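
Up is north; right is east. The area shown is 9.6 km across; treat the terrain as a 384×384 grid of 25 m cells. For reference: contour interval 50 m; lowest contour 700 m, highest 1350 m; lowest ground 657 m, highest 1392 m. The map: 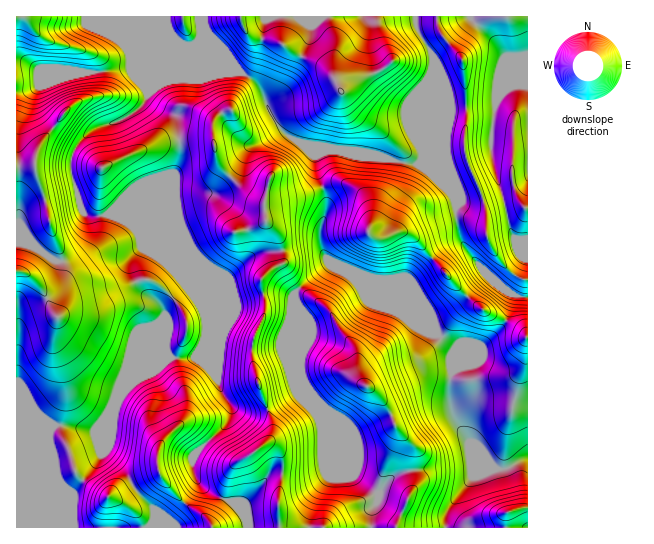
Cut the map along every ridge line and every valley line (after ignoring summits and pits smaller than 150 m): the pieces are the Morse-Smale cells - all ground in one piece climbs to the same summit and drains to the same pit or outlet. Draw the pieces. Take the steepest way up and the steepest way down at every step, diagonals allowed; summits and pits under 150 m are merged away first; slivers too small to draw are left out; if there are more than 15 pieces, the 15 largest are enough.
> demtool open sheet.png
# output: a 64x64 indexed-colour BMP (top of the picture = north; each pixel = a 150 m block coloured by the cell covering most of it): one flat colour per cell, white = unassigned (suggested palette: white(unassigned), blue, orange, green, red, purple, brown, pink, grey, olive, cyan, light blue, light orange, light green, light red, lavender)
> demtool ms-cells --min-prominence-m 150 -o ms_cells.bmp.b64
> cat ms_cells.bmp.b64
<image width="64" height="64" href="data:image/bmp;base64,Qk12CAAAAAAAAHYAAAAoAAAAQAAAAEAAAAABAAQAAAAAAAAIAAATCwAAEwsAABAAAAAAAAAA////ALR3HwAOf/8ALKAsACgn1gC9Z5QAS1aMAMJ34wB/f38AIr28AM++FwDox64AeLv/AIrfmACWmP8A1bDFABEREREREREREREREREREzMzMzMzMzPu7nd3d93d3dAAERERERERERERERERERETMzMzMzMzM+7ud3d33d3d0AARERERERERERERERERETMzMzMzMzMzPu53d3fd3d3d0BEREREREREREREREREzMzMzMzMzMzM+7ud3d33d3d3dERERERERERERERERMzMzMzMzMzMzMzru53d3d93d3d0RERERERERERERERMzMzMzMzMzMzMzqu7ud3d33d3d3RERERERERERERERMzMzMzMzMzMzM6qqru53d3d93d3dEREREREREREREREzMzMzMzMzMzMzqqqqpmZmd3dtd90RERERERERERERETMzMzMzMzMzMzqqqqqmZmZmZmd3fREREREREREREREREzMzMzMzMzMzOqqqqqpmZmZmd3d3ERERERERERERERERMzMzMzMzMzM6qqqqpmZmZmd3d3cRERERERERERERERETMzMzMzMzM6qqqqpmZmZmd3d3dxEREREiEREREREREREzMzMzMzMzqqqqqmZmZmZ3d3d3IiIiIiIhERERERERERMzMzMzMzqqqqqmZmZmZ3d3d3ciIiIiIiIREREREREREzMzMzMzOqqqqqZmZmZnd3d3dyIiIiIiIiERERERERETMzMzMzOqqqqqZmZmZnd3d3d3IiIiIiIiIRERERERETMzMzMzOqqqqqZmZmZmd3d3d3ciIiIiIiIiERERERERMzMzMzOqqqqqZmZmZmZ3d3d3dyIiIiIiIiIhERERERMzMzMzM6qqqqZmZmZmZnd3d3d3IiIiIiIiIiIhEREREzMzMzM6qqqqpmZmZmZmZ3d3d3ciIiIiIiIiIiIREREzMzMzMzqqqqqmZmZmZmaId3d3dyIiIiIiIiIiIiERETMzMzMzOqqqqqZmZmZmZmiHd3d3IiIiIiIiIiIiIRERMzMzMzM6qqqqZmZmZmZmaIh3d3ciIiIiIiIiIiIhEREzMzMzMzqqqqpmZmZmZmaIiId3dyIiIiIiIiIiIiERETMzMzMzOqqqpmZmZmZmiIiIiHd1IiIiIiIiIiIiIRERMzMzMzM6qqpmZmZmZmiIiIiIh1UiIiIiIiIiIiIhEREzMzMzMzqqqmZmZmZmiIiIiIiVVSIiIiIiIiIiIhEREzMzMzMzOqqmZmZmZmiIiIiImZlVIiIiIiIiIiIhERETMzEzMzM6pmZmZmZmiIiIiImZmVUiIiIiIiIiIhERETMxERERERpmZmZmZmiIiIiImZmZVSIiIiIiIiIhERETERERERERHGZmZmZoiIiIiImZmVVVIiIiIiIiIiERERERERERERHMxmZmaIiIiIiImZmVVVUiIiIiIiIiIREREREREREREczMxmiIiIiIiImZmVVVVSIiIiIiIiIhEREREREREREczMzIiIiIiIiImZmVVVVVIiIiIiIiIiERERERERERERzMzIiIiIiIiImZmZVVVVUiIiIiIiIiIhERERERERERHMzMiIiIiIiIiZmZVVVVVSIiIiIiIiIhEREREREREREczMyIiIiJiIiZmZlVVVVVIiIiIiIiIiEREREREREREczMzIiIiJmZmZmZlVVVVVUiIiIiIiIiEREREREREREczMzMiIiImZmZmZmVVVVVVSIiIiIRERERERERERERERzMzMzIiIiZmZmZmZVVVVVVIiIiIhERERERERERERERHMzMzMiIiJmZmZmZlVVVVVUiIiIiERERERERERERERERERzMyIiJmZmZmZmVVVVVVSIiIiERERERERERERERERERERGIiJmZmZmZmUVVVVVVIiIiIREREREREREREREREREREZmZmZmZmZmURVVVVVUiIiIhERERERERERERERERERERmZmZmZmZmURVVVVVVSIiIiERERERERERERERERERERGZmZmZmZRERFVVVVVVIiIiIREREREREREREREREREREZmZlEREREREVVVVVVUiIiIiEREREREREREREREREREURERERERERERVVVVVVSIiIiIRERERERERERERERERFERERERERERERFVVVVVVIiIiIiERERERERERERERERREREREREREREREVVVVVVUiIiIiIiIRERERERERERERFERERERERERERERVVVVVVSIiIiIiIiIRERERERERERFERERERERERERERFVVVVVVIiIiIiIiIiEREREREREREUREREREREREREREVVVVVVUiIiIiIiIiIhEREREREREURERERERERERERERVVVVVVSIiIiIiIiIiIRERERERERRERERERERERERERFVVVVVVAAIiIiIiIiIiERERERERRERERERERERERERFVVVVVVUAAAAiIiIiIiIru7sRERREREREREREREREREVVVVVVVQALu7u7u7K7u7u7u7u0RERERERERERERERERVVVVVVVu7u7u7u7u7u7u7u7v/RERERERERERERERERVVVVVVVW7u7u7u7u7u7u7u7//RERERERERERERERERFVVVVVVVbu7u7u7u7u7u7u///RERERERERERERERERFVVVVVVVVu7u7u7u7u7u7u///REREREREREREREREREVVVVVVVVW7u7u7u7u7u7u///9EREREREREREREREREVVVVVVVVVbu7u7u7u7u7u7//9ERERERERERERERERERVVVVVVVVV"/>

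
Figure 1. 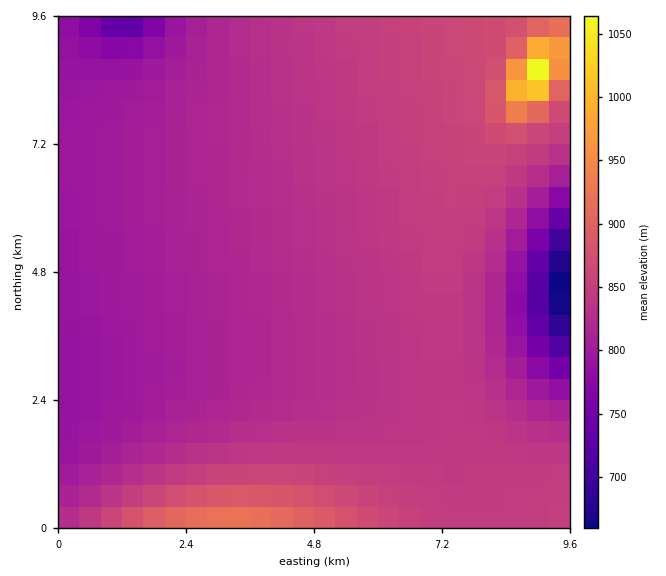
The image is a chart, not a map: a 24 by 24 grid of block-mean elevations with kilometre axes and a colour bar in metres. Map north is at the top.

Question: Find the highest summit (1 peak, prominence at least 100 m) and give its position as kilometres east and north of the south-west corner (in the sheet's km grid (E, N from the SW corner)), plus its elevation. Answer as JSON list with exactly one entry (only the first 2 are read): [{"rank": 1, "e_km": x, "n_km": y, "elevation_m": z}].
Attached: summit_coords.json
[{"rank": 1, "e_km": 8.96, "n_km": 8.54, "elevation_m": 1083}]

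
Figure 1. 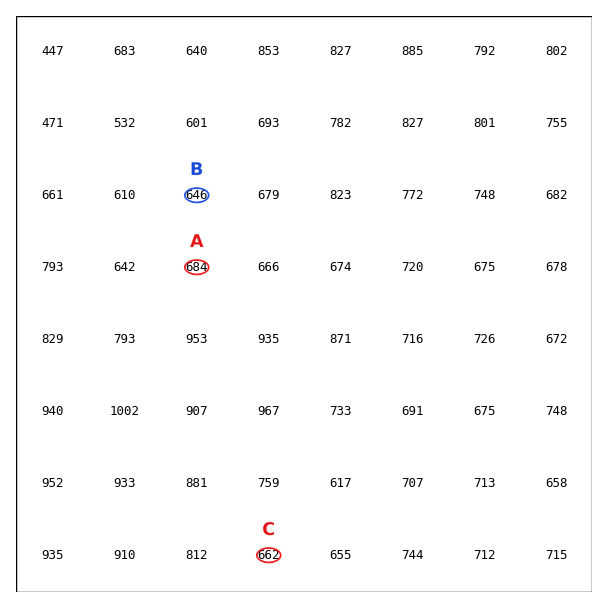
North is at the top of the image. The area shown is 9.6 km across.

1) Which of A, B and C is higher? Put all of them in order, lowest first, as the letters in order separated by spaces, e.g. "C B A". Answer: B C A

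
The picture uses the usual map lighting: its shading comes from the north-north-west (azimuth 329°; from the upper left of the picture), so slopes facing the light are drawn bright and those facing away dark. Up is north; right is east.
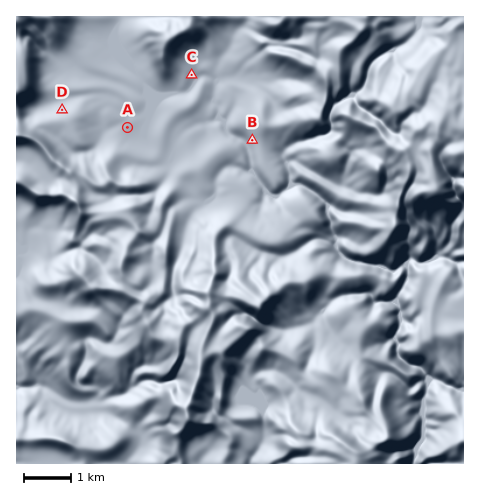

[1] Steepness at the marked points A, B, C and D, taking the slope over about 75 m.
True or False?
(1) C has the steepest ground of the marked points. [False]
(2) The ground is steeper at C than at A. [True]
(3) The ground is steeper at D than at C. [True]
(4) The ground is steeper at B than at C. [True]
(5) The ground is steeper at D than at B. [False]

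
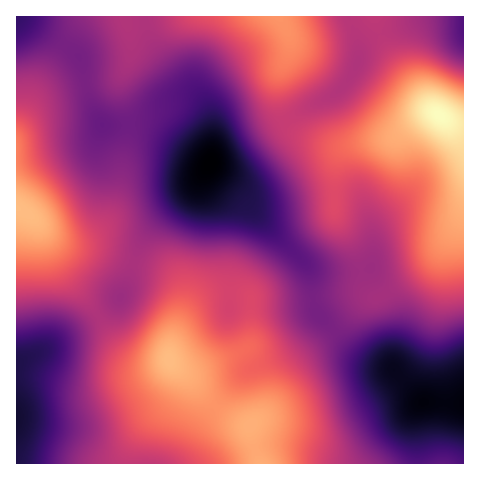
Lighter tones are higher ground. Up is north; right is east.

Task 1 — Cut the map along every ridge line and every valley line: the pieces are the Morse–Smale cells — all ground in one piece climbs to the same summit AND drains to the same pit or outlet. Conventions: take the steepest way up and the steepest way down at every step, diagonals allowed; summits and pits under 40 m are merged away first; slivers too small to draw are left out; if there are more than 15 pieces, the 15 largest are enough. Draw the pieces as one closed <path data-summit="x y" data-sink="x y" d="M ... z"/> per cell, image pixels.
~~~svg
<path data-summit="440 116" data-sink="210 164" d="M143 16l-126 1 30 17 24 16 8 7 11 44 13 25 49 0 58 37 1 4 28 26 23 28 44 44 5 13 1 20 4 14 18 19 27-28 25-9 37-25 12-12 29-44-1-90-12-1-13-8-8 0-40 24-41 8-16 0-35-14-12-12-41 24-29 13-5 5 1-35-3-15-5-9-28-26-15-20-12-18z"/><path data-summit="169 360" data-sink="210 164" d="M210 165l-15 21-45 42-13 22-7 26-8 18-13 15-10 6 15 26 12 12 19 7 24 0 8 15-1 13-7 14-23 23-8 10-6 18-1 11 128 0-8-29 0-10 18-18 9-23 11-17 44-35-17-20-4-14-1-20-5-13-44-44-23-28z"/><path data-summit="17 208" data-sink="210 164" d="M17 16l-1 192 15 8 8 8 24 45 35 47 11-7 13-15 8-18 7-26 13-22 45-42 16-22-59-38-49 0-13-25-11-44-8-7-24-16z"/><path data-summit="169 360" data-sink="17 418" d="M98 316l-38 22-18 13-26 13 1 100 113 0 2-11 6-18 34-39 5-13 0-8-7-14-25-1-19-7-12-12z"/><path data-summit="169 360" data-sink="463 404" d="M334 331l-45 36-11 17-9 23-18 18 0 10 8 27 1 2 157 0-2-48 7-14-30-34-31-11z"/><path data-summit="440 116" data-sink="463 404" d="M463 213l-25 39-15 17-37 25-25 9-27 27 6 9 21 18 31 11 30 34-7 14 3 48 46-1z"/><path data-summit="440 116" data-sink="463 25" d="M463 16l-113 0 9 34-1 12-5 11-18 21-45 24-3 2 1 3 10 9 35 14 16 0 41-8 40-24 8 0 13 8 12 1z"/><path data-summit="278 17" data-sink="210 164" d="M279 16l-136 1 6 22 12 18 15 20 28 26 5 9 3 15-1 35 5-5 29-13 42-25-7-17-2-26 9-19 3-16-3-12z"/><path data-summit="17 208" data-sink="17 418" d="M19 208l-3 1 1 155 25-13 18-13 38-22-35-47-24-45-8-8z"/><path data-summit="278 17" data-sink="463 25" d="M349 16l-69 1 10 24-3 16-9 19 2 26 4 15 3 3 14-10 34-16 18-21 5-11 1-12z"/>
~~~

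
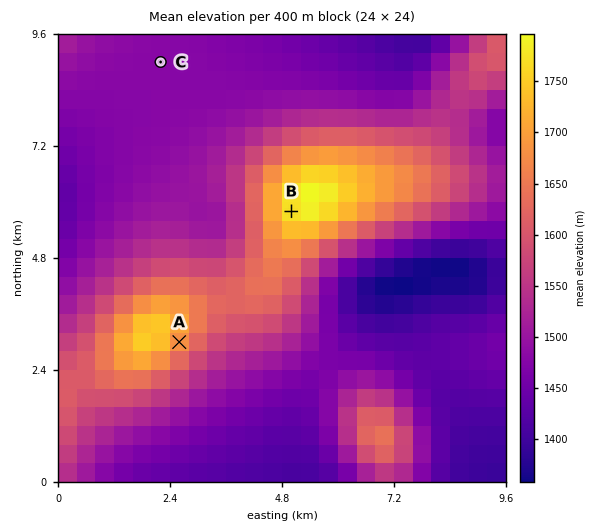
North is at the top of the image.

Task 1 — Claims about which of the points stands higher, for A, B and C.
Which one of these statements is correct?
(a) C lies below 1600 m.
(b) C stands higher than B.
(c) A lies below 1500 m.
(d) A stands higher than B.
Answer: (a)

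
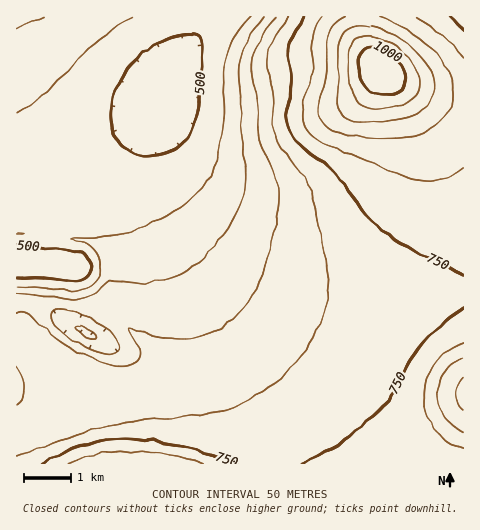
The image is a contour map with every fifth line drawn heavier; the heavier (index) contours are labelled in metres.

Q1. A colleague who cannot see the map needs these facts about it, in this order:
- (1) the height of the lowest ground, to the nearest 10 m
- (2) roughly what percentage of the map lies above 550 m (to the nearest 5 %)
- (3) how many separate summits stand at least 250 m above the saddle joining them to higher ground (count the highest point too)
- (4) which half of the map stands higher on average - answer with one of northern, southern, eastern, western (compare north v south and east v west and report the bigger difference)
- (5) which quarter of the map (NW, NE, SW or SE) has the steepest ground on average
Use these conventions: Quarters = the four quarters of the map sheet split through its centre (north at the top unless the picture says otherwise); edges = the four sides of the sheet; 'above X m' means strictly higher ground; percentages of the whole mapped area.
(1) The lowest point is down at roughly 470 m.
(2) About 80 % of the map lies above 550 m.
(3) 1 summit rises at least 250 m above its surroundings.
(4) The eastern half stands higher on average than the western half.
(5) The steepest ground, on average, is in the north-east quarter.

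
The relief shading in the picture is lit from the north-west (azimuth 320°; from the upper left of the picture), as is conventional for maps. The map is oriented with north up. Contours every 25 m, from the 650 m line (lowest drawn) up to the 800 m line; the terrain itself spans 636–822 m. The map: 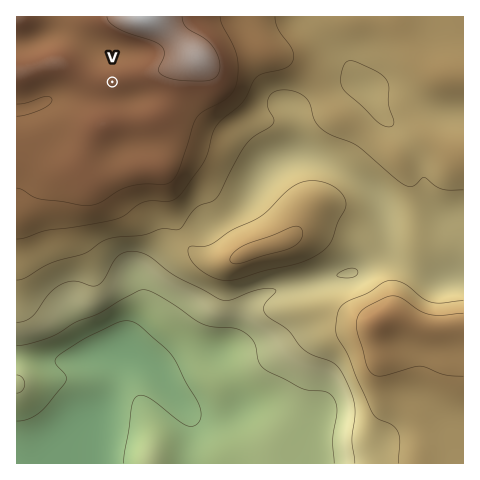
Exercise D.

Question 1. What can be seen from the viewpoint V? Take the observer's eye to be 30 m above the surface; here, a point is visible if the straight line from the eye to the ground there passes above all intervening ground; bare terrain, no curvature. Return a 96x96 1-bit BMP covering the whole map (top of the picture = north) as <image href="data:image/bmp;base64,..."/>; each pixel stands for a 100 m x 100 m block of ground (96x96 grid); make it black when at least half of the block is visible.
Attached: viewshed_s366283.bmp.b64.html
<image width="96" height="96" href="data:image/bmp;base64,Qk2+BAAAAAAAAD4AAAAoAAAAYAAAAGAAAAABAAEAAAAAAIAEAAATCwAAEwsAAAIAAAAAAAAA////AAAAAAAAAAAeAAAAAB////4AAAAMAAAAAA////gAAAAAAAAAAA////AAAAAAAAAAAA///+AAAAAAAAAAAA///8AAAAAAAAAAAA///wAAAAAAAAAAAAf//gAAAAAAAAAAAAP8PAAAAAAAAAAAAAH8AAAAAAAAAAAAAAH8AAAAAAAAAAAAAAD8AAAAAAAAAAAAAAD8AAAAAAAAAAAAAAD8AAAAAAAAAAAAAAD8AAAAAAAAAAAAAAD8AAAAAAAAAAAAAAD4AAAAAAAAAAAAAAD4AAAAAAAAAAAAAAH4AAAAAAAAAAAAAAH4AAAAAAAAAAAAAAH4AAAAAAAAAAAAAAP4AAAAAAAAAAAAAAP8AAAAAAAAAAAAAAP+AAAAAAAAAAAAAAf+AAAAAAAAAAAAAA/8AAAAAAAAAAAAAA/4AAAAAAAAAAAAAB/4AAAAAAAAAAAAAB/4AAAAAAAAAAAAAB/4AOAAAAAAAAAAAA/4A/8AAAAAAAAAAA/+B/8AAAAAAAAAAAf/3/8AAAAAAAAAAAf///8AAAAAAAAAAAP///8AAAAAAAAAAAH///8AAAAAAAAAAAB///8AAAAAAAAAAAAf//8AAAAAAAAAAAAP/P8AAAAAAAAAAAAH/D8AAAAAAAAAAAAD/A8AAAAAAAAAAAAB/AcAAAAAAAAAAAAA/gMAAAAAAAAAAAAAPgcAAAAAAAcAAAAAPx8AAAAAAAfAAAAAP/8AAAAAAAPwAAAAP/8AAAAAAAP/AAAAP/8AAAAAAAH/4AAAP/8AAAAAAAD/8AAAP/8AAAAAAAB//AAAf/8AAAAAAAA//AAAf/8AAAAAAAAP/gAAf/8AAAAAAAAH/wAA///gAAAAAAAD/wAB///wAAAAAAAB/4AB///4AAAAAAAA/4AD///8AAAAAAAAf+AH///+AAAAAAAAP/Af//3/AAAAAAAAP/////3/A+AAAAAAH///////z/gAAAAAB///+f////4AAAAAA///8P/////AAAAAAH//8P//////gAAAAB//4P//////wAAAAB//4f//////wAAAAB//4///////4AAAAB//5///////4AAAAB//////////4AAAAB//////////4AAAAB//////////4AAAAB//////////wAAAAB//////////gAAAAA//////////gAAAAAPg////////wAAAAAAAP///////wAAAAAAAH///////4gAAAAAAAP///////4AAAAAAAD///////8AAAAAAAB///////8AAAAAAAB///////+AAAAAAAB///////8AAAAAAAB///////8AAAAAAAA///////4AAAAAAAAH//////4AAAAAAAAD//////wAAAAAAAADD/////wAAAAAAAAAA/////gAAAAAAAAAAf////gAAAAAAAAAAf////AAAAAAAAACAf///+AAAAAAAAAD/////4AAAAAAAAAD/////wAAAAAAAAAD/////gAAAAAAAAAD////+AAAAAAAAAAD////8AAAAAAAAAAA="/>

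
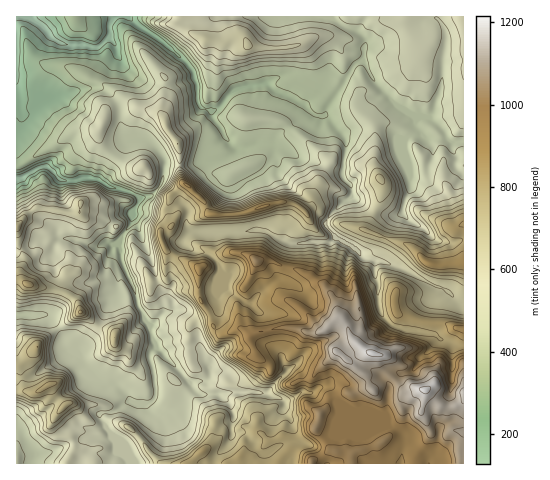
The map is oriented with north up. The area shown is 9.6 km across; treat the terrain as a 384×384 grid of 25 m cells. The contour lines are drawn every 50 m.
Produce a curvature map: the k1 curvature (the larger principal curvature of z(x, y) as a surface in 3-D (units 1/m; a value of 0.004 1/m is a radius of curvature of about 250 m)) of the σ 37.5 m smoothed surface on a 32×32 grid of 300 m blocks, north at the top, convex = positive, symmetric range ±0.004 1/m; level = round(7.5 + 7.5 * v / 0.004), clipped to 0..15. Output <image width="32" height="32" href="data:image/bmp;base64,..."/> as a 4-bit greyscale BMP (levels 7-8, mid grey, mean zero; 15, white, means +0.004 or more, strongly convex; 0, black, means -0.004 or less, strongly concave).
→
<image width="32" height="32" href="data:image/bmp;base64,Qk12AgAAAAAAAHYAAAAoAAAAIAAAACAAAAABAAQAAAAAAAACAAATCwAAEwsAABAAAAAAAAAAAAAAABEREQAiIiIAMzMzAERERABVVVUAZmZmAHd3dwCIiIgAmZmZAKqqqgC7u7sAzMzMAN3d3QDu7u4A////AKiciYh9zNuamJjOqZiImHqYmpmXrXd9qKmZiqiKqIqaediKnvd3erqqib2IeJh8mnrbmauIiHvJqoiuiIh7upibr+u4iJiZmbqn6bmKm5qrzet3iIqZiqqav8marJvNu5mth4iqubqHi+i9eLiZi6u8h4mauam4ntyricybypncn4d3zbiZqNi4d5fJyr/7iLnJec6pqKrdzd3uu6uYiZ6Ie/17uZmdipZ4qbrInMu4l3n4eL2Yj4qZq6e56Lp3h97cmoqdm8qK15h6yfi8uYjJiqmardish8mJzKr5yYmZt3mbmtnb3rnO7JmrmYe/3LiamJnY+JzOuneJqYid6JnHiJmsyfqHiIiZrrveyZe6+Ym6rHjcrv/Id8zMmnety57c2b3K6X+o3//7qHup2IiKqq2qms36d4iJqryaunmZnKuYm72PqJmHiZuonMiIqOuaqpq8jmeJqYl5ybyHmbh6yYmniX+ImIiHi6mLiMmpd4qKl3e9qJmIeaeXioiYmoiImbiJ6IqqqqmIiJmZiJmIiJm5uqmKmoiIiYmYh4mImHh5m5eqnKiZiIiJmYmJiZh4q5h4upuYiIiIiKiYiYmZq6mIjLqKmYd3iXqYiImJuZiYuLyHi5rN3biJiIiJicmKrJrYisupuHi8upiIiIm5mqmbreyIipd3iImZmYiJ"/>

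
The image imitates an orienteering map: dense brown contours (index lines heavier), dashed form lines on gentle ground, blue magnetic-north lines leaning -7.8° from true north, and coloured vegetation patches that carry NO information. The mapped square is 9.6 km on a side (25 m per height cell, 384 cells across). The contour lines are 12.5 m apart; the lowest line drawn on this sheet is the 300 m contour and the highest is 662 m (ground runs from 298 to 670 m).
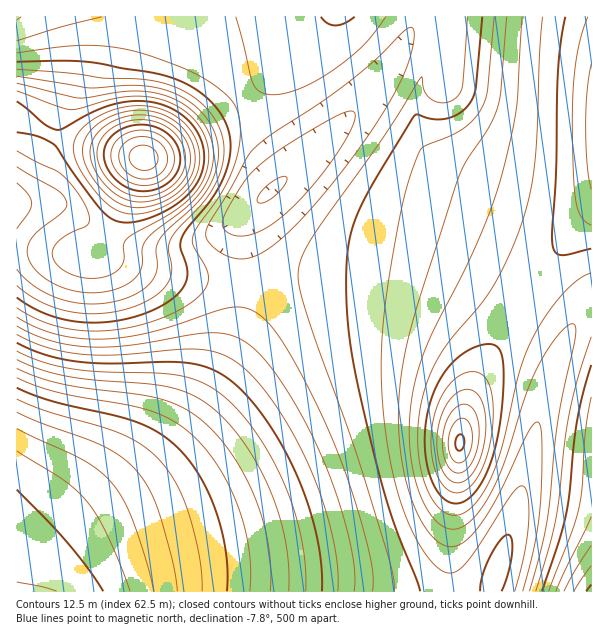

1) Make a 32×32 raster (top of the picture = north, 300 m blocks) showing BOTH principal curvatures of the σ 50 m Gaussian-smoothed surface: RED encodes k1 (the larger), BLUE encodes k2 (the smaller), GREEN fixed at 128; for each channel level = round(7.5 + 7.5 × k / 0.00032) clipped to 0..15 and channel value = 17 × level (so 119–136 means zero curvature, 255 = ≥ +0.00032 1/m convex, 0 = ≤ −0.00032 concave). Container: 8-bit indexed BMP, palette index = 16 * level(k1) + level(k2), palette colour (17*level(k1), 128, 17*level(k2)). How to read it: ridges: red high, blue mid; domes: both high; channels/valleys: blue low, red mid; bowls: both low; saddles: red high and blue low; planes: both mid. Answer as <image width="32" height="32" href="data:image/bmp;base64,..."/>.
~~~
<image width="32" height="32" href="data:image/bmp;base64,Qk02CAAAAAAAADYEAAAoAAAAIAAAACAAAAABAAgAAAAAAAAEAAATCwAAEwsAAAABAAAAAAAAAIAAABGAAAAigAAAM4AAAESAAABVgAAAZoAAAHeAAACIgAAAmYAAAKqAAAC7gAAAzIAAAN2AAADugAAA/4AAAACAEQARgBEAIoARADOAEQBEgBEAVYARAGaAEQB3gBEAiIARAJmAEQCqgBEAu4ARAMyAEQDdgBEA7oARAP+AEQAAgCIAEYAiACKAIgAzgCIARIAiAFWAIgBmgCIAd4AiAIiAIgCZgCIAqoAiALuAIgDMgCIA3YAiAO6AIgD/gCIAAIAzABGAMwAigDMAM4AzAESAMwBVgDMAZoAzAHeAMwCIgDMAmYAzAKqAMwC7gDMAzIAzAN2AMwDugDMA/4AzAACARAARgEQAIoBEADOARABEgEQAVYBEAGaARAB3gEQAiIBEAJmARACqgEQAu4BEAMyARADdgEQA7oBEAP+ARAAAgFUAEYBVACKAVQAzgFUARIBVAFWAVQBmgFUAd4BVAIiAVQCZgFUAqoBVALuAVQDMgFUA3YBVAO6AVQD/gFUAAIBmABGAZgAigGYAM4BmAESAZgBVgGYAZoBmAHeAZgCIgGYAmYBmAKqAZgC7gGYAzIBmAN2AZgDugGYA/4BmAACAdwARgHcAIoB3ADOAdwBEgHcAVYB3AGaAdwB3gHcAiIB3AJmAdwCqgHcAu4B3AMyAdwDdgHcA7oB3AP+AdwAAgIgAEYCIACKAiAAzgIgARICIAFWAiABmgIgAd4CIAIiAiACZgIgAqoCIALuAiADMgIgA3YCIAO6AiAD/gIgAAICZABGAmQAigJkAM4CZAESAmQBVgJkAZoCZAHeAmQCIgJkAmYCZAKqAmQC7gJkAzICZAN2AmQDugJkA/4CZAACAqgARgKoAIoCqADOAqgBEgKoAVYCqAGaAqgB3gKoAiICqAJmAqgCqgKoAu4CqAMyAqgDdgKoA7oCqAP+AqgAAgLsAEYC7ACKAuwAzgLsARIC7AFWAuwBmgLsAd4C7AIiAuwCZgLsAqoC7ALuAuwDMgLsA3YC7AO6AuwD/gLsAAIDMABGAzAAigMwAM4DMAESAzABVgMwAZoDMAHeAzACIgMwAmYDMAKqAzAC7gMwAzIDMAN2AzADugMwA/4DMAACA3QARgN0AIoDdADOA3QBEgN0AVYDdAGaA3QB3gN0AiIDdAJmA3QCqgN0Au4DdAMyA3QDdgN0A7oDdAP+A3QAAgO4AEYDuACKA7gAzgO4ARIDuAFWA7gBmgO4Ad4DuAIiA7gCZgO4AqoDuALuA7gDMgO4A3YDuAO6A7gD/gO4AAID/ABGA/wAigP8AM4D/AESA/wBVgP8AZoD/AHeA/wCIgP8AmYD/AKqA/wC7gP8AzID/AN2A/wDugP8A/4D/AIeHh4eHh4eHh4eHd3d3d3d3h4eHh4aHl5eGc3J1l6eYh4eHh4eHh4eHh3d3d3d3d3eHh4eHh4eXp4ZzcnWXp5eHh4eHh4eHh4eHd3d3d3d3d4eHh4eHh6e3lnRydIeXl4eHd3d3d4eHh4d3d3d3d3d3h4eHh4eXp7amhHJzhpeXh3d3d3d3d4eHd3d3d3d3d3eHh3eHhpa217aEcXOGl5eHd3d3d3d3d3d3d3d3d3d3h4eHh4eGlrfnx4WBgoaXl4eHd3d3d3d3d3d3d3d3d3eHh4eHh4aWx/jXlYKChZeXh4d3d3d3d3d3d3d3d3d3h4eHh4eGhZW3+smWgoGEh5iHh4d3d3d3d3d3d3d3d4eHh4eHh4aFlaf82ZaDgoOHmIaGhoaGdnZ3d3d3d3eHh4eHh4eHhoWVt/jnpoWCg4aYhoaGhoaGhnZ3d3eHh4eHh4eHh4eGhoWm59emhnSChYeGhoeHhoaGhoaHh4eHh4eHh4eHh4eGhpa3x7aWhXODh4eHh4eHh4eGhoaHh4eHh4eHh4eHh4aGlqenp6eGdIOFh4eIiIeHh4eGhoaHh4eHh4eHh4eHh4eHl5eXp5d1c4SIiIiIiIiHh4eGhoeHh4eHh4eHh4eHh4eHh5eXl4d0c5iYmJiYmJiXl5eWhoeHh4eHh4eHh4eHh4eHh5enl3VzmJiYmJmYmJiXl5aXl4eHh4eHh4eHh4eHh4eHh5eXh3SoqKioqamoqKenppaXl4eHh4eHh4eHh4eHh4eHl5eXdqioqKipqZiXlpaWlpaXl4eHh4eHh4eHh4eHh4eHl5eHmJiYmJeVk5OCcnN1hoeXl5eHiIiHh4eHh4d3h4eXl5eHh4eFk6Ozo5KCgHF0doeHl5eHiIiHh4eHd3d3h4eXl4WFdHKTtMXGtqWTgHJ0dXaHl5eHiIiHh4d3d3d3h4eXhYVkc5W3ydvbybaTcnR0dXaHl5eHiIiHh4d3d3eHh4eHh5Slt9rs/ezqx6SSdnV0dHaHl5eHiIeHh4d3d3eHh5enpMTX6vz97NrGtJKGh3V0dHaHl5eYl5eHh4d3d4eHp6ektMbZ29zayLWjkpeXh4WEdHaHmLiXl5eXh4d3h4fHt6Wjpbe4ubi2pJKEl5eXh4WEdHaXx4WFhpeHh4eHh7enl4STlKWlpKOSg4aHl5eYh4WEdYfWZFR1loeHh4eHlpaHh4SDg5KSgoOGh4eHl5iYh4WEdedldHaHh4eHh4eFhoaGhoaEhISFh4eHh4eHmJiIh4V0x4V0doeYiIeHh4WGhoaGhoaHh4eHh4eHh4eImJiIhoSVtnR2h5iIh4eHhoaGhoeHh4eHh4eHd4eHh4iImJiHhXTHdHWHmIiHh4c="/>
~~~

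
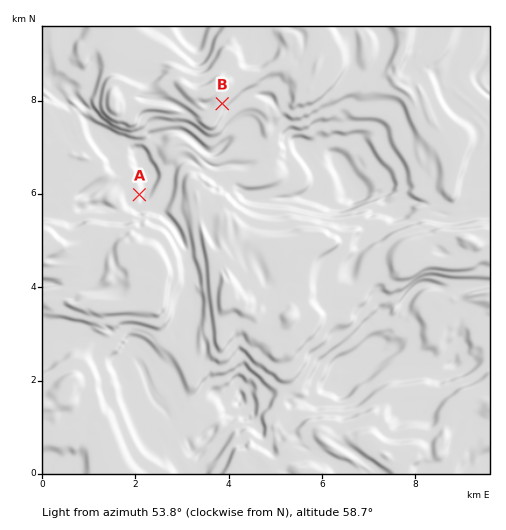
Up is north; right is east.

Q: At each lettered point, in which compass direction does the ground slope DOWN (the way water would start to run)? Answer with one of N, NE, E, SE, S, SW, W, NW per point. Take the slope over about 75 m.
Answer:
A E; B SE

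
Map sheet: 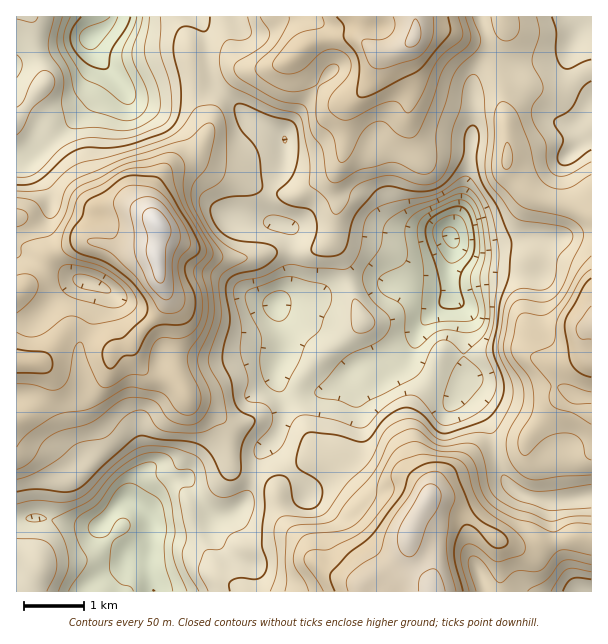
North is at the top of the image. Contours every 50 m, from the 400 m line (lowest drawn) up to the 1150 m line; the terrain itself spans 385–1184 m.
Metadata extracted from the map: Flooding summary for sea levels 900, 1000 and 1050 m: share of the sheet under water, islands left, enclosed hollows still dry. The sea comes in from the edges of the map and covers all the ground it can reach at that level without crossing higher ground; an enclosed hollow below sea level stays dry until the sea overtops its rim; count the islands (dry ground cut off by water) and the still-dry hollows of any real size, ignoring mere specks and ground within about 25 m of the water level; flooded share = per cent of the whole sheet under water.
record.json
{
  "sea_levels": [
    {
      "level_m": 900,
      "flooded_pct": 72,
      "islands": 0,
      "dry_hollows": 1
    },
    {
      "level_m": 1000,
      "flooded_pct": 90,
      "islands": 1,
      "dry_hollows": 0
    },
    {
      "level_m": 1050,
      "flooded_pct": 95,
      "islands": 1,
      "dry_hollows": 0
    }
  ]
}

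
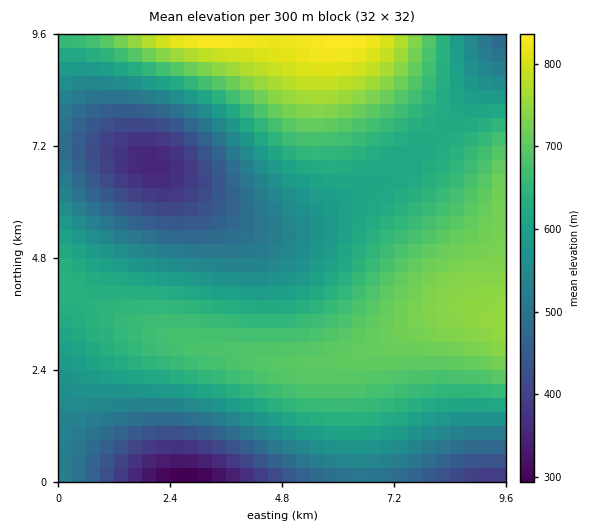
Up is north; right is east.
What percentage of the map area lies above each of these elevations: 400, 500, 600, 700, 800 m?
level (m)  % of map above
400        95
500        81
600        58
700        19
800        3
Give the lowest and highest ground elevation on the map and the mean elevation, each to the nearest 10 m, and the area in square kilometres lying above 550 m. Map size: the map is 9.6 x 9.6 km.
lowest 280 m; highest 850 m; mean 600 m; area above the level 64.9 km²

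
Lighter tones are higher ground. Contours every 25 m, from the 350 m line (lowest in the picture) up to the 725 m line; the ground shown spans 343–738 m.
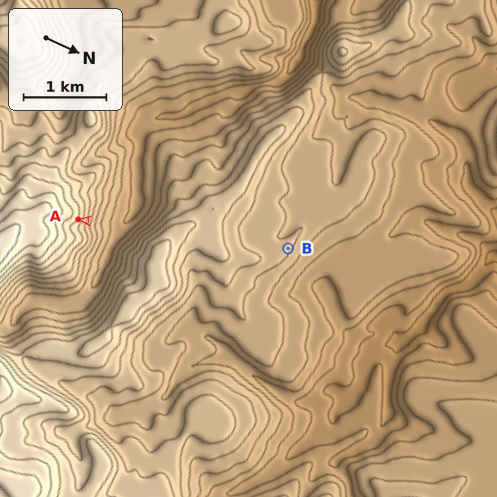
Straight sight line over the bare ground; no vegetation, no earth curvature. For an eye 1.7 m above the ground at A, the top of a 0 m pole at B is hidden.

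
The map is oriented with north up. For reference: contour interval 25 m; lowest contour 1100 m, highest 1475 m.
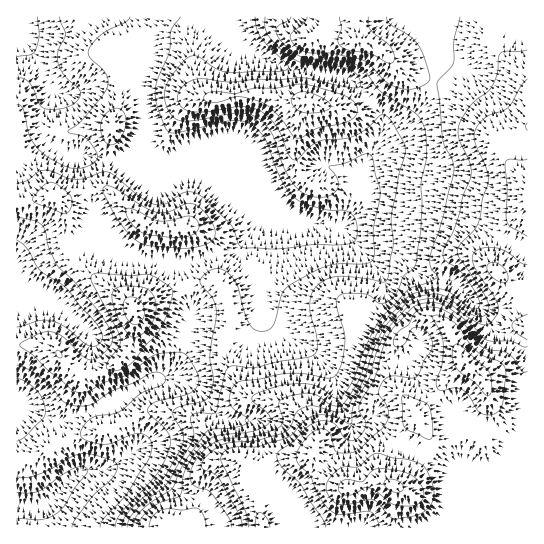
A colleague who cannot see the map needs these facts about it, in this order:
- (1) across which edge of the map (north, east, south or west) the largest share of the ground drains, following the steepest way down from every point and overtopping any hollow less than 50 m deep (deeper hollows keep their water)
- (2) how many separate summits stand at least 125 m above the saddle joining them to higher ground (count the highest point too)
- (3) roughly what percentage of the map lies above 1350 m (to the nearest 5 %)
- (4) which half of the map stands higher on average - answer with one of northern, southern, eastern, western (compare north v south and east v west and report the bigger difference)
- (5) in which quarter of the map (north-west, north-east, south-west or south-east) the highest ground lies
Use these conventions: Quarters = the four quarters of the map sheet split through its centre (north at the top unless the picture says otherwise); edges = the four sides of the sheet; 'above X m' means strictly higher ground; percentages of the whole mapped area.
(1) Drainage is mainly to the west: more ground falls towards that edge than towards any other.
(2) There is 1 summit with 125 m or more of prominence.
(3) Roughly 20 % of the ground is higher than 1350 m.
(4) On average the eastern half of the map is the higher ground.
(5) The highest point lies in the south-east quarter of the map.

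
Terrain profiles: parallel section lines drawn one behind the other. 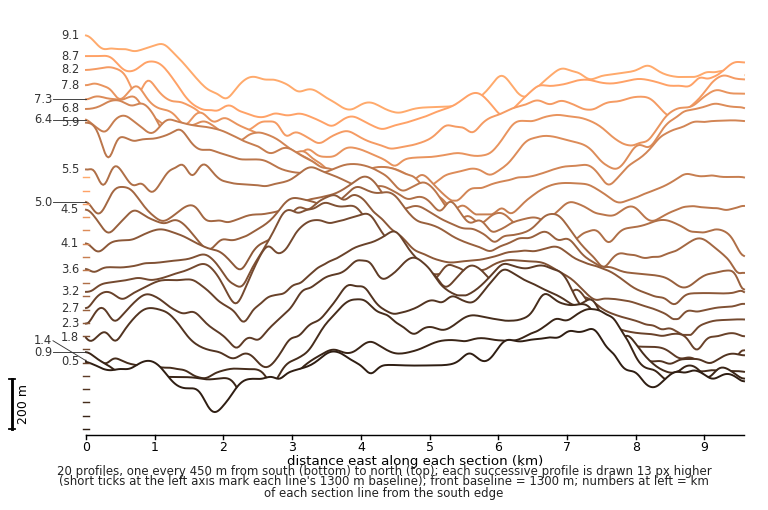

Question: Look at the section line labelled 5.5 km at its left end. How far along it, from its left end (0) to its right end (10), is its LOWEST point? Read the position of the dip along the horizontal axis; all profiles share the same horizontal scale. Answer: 10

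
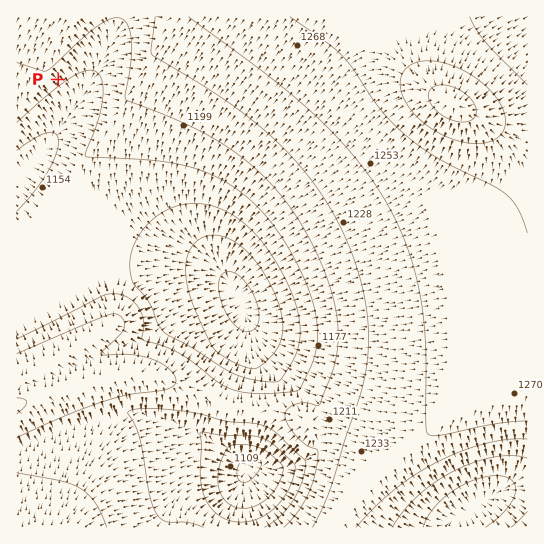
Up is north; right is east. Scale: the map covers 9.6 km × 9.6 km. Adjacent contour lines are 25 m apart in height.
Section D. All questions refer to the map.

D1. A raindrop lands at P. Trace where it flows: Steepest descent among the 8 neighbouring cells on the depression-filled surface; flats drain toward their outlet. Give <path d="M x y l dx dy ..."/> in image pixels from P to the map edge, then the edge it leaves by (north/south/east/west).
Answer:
<path d="M58 79l11 11 0 23-8 12-12 14 0 2-6 5 0 1-14 16 0 2-12 12"/>
exit: west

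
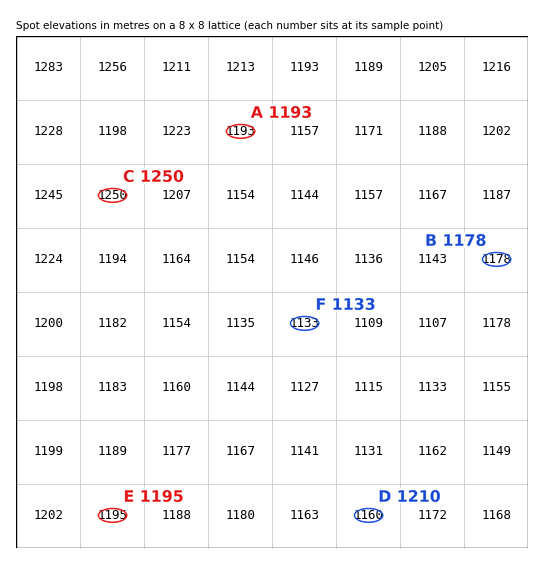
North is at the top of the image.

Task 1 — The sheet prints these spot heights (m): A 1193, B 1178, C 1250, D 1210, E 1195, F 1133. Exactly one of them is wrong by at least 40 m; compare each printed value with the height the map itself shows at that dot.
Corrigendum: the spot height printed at D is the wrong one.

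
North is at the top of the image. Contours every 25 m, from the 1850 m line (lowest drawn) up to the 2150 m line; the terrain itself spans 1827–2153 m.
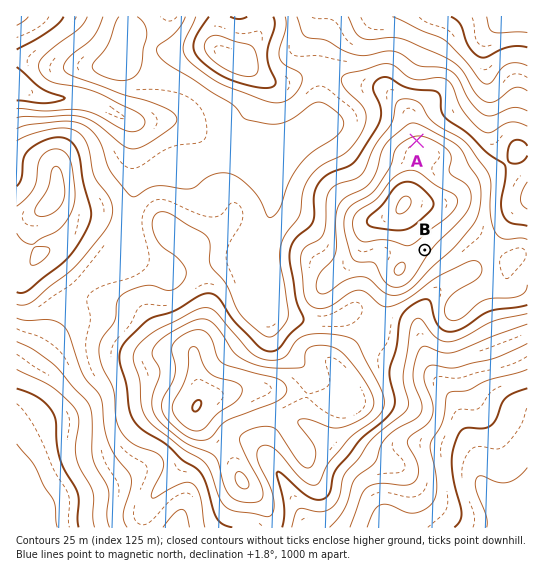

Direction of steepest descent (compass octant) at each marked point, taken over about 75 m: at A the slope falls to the N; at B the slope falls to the SE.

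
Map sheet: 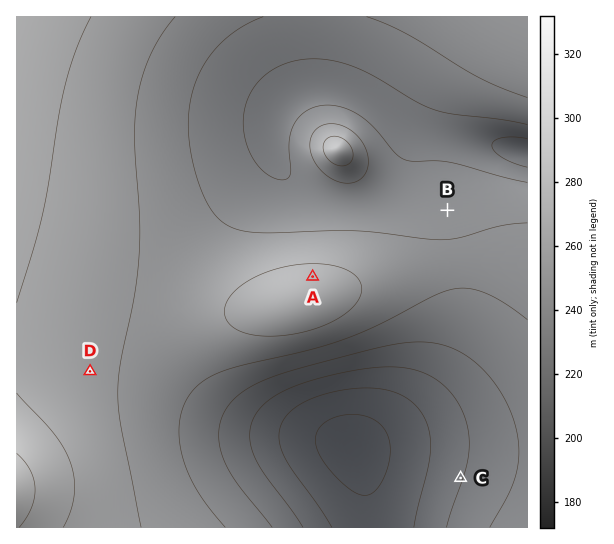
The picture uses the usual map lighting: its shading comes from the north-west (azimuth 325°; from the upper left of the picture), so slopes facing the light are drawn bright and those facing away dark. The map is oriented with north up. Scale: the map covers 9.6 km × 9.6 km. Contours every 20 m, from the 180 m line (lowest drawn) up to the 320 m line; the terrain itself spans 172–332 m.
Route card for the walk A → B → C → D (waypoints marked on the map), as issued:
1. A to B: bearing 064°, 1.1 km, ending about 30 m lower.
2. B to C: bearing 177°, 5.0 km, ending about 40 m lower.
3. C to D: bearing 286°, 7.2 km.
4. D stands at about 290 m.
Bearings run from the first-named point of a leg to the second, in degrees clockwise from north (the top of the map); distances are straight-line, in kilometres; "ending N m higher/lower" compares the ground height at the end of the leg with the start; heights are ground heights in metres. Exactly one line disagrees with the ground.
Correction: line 1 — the distance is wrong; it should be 2.8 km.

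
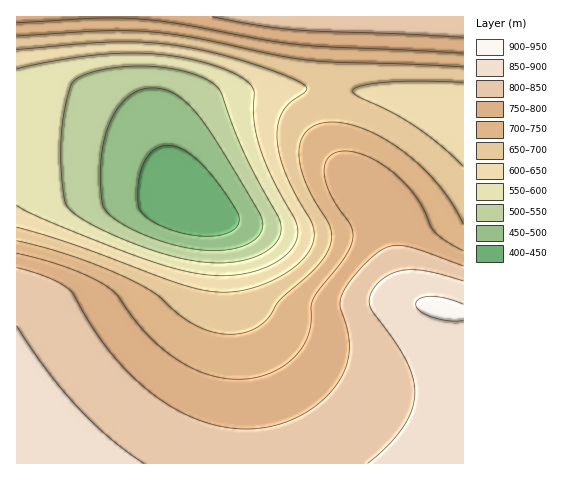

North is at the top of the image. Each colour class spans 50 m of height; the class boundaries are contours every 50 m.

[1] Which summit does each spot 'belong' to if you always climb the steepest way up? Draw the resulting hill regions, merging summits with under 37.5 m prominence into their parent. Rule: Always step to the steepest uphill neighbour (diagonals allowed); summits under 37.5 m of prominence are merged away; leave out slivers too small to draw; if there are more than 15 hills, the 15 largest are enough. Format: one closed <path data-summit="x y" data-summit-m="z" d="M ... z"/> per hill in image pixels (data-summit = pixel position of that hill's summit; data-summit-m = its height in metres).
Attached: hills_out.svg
<path data-summit="442 308" data-summit-m="907" d="M323 88l-68 4-23 3-17 6-11 6-15 13-12 19-3 12 0 21 12 35 6 4 23 7 6 6 6 14 6 62 9 37 6 39 5 87 210 1 1-358-97-14z"/><path data-summit="17 463" data-summit-m="877" d="M35 114l-19 1 0 348 236 1 0-50-5-47-8-47-6-20-5-56-7-20-13-10-19-4-29-48-27-22-18-10-21-7-27-5z"/><path data-summit="309 17" data-summit-m="835" d="M463 16l-446 0-1 97 51 5 48 12 31 19 21 23 13 22-6-22 0-21 2-10 8-15 10-11 19-13 15-6 50-6 45-2 44 4 96 14z"/>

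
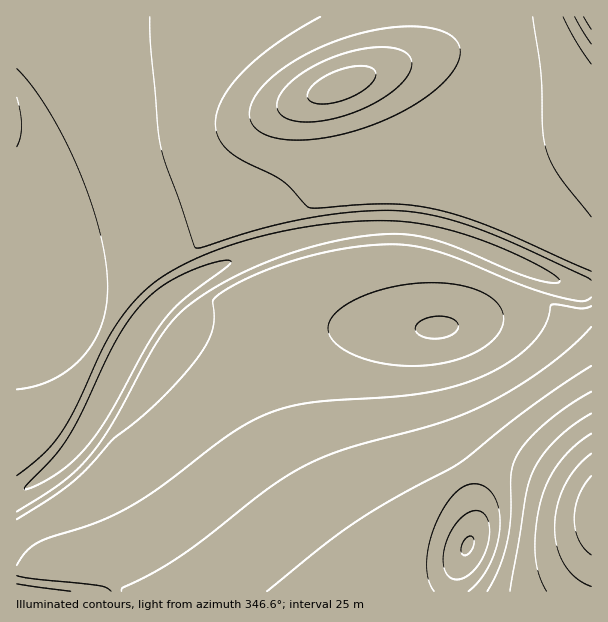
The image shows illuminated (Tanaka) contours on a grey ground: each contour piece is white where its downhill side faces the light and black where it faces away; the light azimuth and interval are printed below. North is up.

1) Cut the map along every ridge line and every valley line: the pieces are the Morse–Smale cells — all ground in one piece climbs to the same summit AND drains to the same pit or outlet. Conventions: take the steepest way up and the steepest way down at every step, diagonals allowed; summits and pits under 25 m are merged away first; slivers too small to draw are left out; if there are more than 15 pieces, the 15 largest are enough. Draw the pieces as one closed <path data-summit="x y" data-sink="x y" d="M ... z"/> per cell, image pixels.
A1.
<path data-summit="341 86" data-sink="128 350" d="M488 16l-471 0-1 68 4 3 4 6 8 26 4 15 0 22-6 18-14 15 0 99 29 22 81 42 25-38 19-19 30-19 46-22 38-12 39-8 48-6-1-28 9-17 26-26 53-42 16-16 14-21 6-18 0-24z"/><path data-summit="591 513" data-sink="128 350" d="M407 228l-39 0-60 8-35 10-52 19-32 17-19 13-25 26-19 31-81-42-28-21-1 283 91 5 10 5 9 10 263 0-10-19-33-42-24-36-26-48-8-22-10-30-6-36 0-41 10-43 3-4 15-5 59-12 48-1 19 3 27 8 48 19 75 36 16 13-1-43-10 0-27-9-87-38-23-7z"/><path data-summit="591 513" data-sink="440 329" d="M407 253l-32 0-27 3-63 15-5 8-8 39 0 41 4 21 7 31 13 36 34 60 49 66 11 19 6-1 2-27 8-22 10-21 10-14 17-19 22-14 21-6 27 1 23 7 45 22 11 2-2-170-14-11-99-47-39-13z"/><path data-summit="591 17" data-sink="128 350" d="M591 16l-102 0 5 20 0 24-6 18-14 21-16 16-53 42-26 26-9 17 2 27 35 1 37 7 45 17 65 28 27 9 10 0z"/><path data-summit="591 513" data-sink="468 545" d="M504 468l-18 0-21 6-15 8-17 16-17 23-10 21-10 37 0 13 196-1 0-90-64-27z"/><path data-summit="591 513" data-sink="17 591" d="M50 572l-33 0-1 19 110 0-9-9-10-5z"/><path data-summit="591 513" data-sink="128 350" d="M18 85l-2 1 1 102 13-14 6-18-2-31-4-17z"/>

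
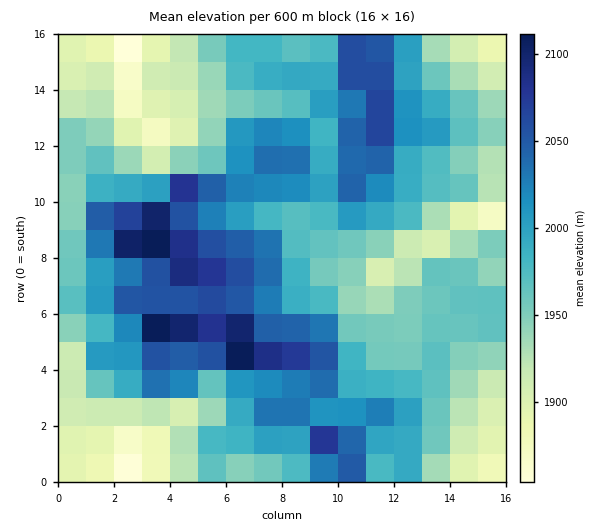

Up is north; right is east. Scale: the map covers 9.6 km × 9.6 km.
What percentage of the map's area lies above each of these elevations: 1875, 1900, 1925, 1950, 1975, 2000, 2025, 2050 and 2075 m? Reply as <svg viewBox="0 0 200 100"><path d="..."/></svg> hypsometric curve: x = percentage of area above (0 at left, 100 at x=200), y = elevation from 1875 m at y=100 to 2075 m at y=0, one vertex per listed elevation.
<svg viewBox="0 0 200 100"><path d="M193 100l-14-12-20-13-21-13-40-12-28-12-21-13-21-13-16-12"/></svg>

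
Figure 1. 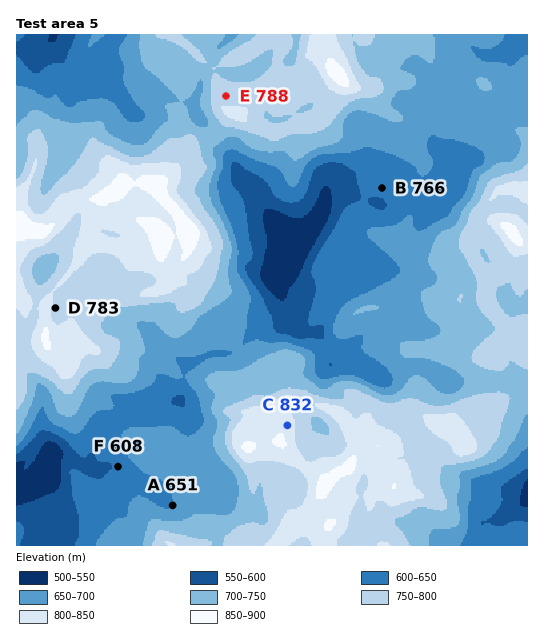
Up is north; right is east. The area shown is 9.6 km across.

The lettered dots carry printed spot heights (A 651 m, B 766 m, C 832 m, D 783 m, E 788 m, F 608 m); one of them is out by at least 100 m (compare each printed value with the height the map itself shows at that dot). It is B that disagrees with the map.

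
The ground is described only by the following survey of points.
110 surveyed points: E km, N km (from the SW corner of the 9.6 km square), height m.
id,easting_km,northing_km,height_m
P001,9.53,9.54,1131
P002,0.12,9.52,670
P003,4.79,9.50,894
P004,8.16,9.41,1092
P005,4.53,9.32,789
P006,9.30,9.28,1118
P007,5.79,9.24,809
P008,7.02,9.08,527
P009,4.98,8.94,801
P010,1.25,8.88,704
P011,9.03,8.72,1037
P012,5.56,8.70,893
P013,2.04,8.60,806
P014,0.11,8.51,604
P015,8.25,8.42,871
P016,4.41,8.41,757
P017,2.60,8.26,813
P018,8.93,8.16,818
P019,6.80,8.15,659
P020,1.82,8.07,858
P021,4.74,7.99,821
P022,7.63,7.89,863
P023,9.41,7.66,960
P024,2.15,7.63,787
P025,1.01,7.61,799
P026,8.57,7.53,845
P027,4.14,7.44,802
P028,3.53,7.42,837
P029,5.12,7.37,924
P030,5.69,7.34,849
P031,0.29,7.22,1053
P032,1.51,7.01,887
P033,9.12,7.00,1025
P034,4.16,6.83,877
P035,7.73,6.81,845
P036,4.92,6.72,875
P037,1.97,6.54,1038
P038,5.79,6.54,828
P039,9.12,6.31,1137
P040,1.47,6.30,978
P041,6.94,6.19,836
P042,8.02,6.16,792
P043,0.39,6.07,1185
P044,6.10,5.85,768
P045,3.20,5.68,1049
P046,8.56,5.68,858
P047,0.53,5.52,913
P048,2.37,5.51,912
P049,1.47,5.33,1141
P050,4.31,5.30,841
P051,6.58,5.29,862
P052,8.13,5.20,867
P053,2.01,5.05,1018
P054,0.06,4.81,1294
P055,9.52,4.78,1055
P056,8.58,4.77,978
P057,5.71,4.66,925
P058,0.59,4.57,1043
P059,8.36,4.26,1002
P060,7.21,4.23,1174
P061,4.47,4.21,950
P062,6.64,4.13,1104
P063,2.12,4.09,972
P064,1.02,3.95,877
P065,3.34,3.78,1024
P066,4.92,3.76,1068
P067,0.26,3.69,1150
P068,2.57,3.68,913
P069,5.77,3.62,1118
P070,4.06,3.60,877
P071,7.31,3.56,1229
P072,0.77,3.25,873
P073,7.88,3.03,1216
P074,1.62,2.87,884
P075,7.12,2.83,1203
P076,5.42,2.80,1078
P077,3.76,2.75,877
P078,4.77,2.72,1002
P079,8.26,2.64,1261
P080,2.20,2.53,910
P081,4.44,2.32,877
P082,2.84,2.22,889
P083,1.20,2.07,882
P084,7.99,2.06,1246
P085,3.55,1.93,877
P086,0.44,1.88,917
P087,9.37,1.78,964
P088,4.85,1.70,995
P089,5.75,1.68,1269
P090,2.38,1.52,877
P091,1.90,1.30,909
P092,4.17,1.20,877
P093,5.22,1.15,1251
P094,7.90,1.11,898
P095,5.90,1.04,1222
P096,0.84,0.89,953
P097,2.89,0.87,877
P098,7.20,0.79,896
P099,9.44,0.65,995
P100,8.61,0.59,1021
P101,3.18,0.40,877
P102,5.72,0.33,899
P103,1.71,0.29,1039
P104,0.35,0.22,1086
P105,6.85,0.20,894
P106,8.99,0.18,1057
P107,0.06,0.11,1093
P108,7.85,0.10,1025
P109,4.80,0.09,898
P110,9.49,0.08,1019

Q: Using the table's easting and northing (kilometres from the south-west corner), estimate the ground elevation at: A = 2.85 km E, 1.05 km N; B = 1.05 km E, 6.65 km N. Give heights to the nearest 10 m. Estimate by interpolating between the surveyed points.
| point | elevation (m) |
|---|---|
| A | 880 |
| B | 1120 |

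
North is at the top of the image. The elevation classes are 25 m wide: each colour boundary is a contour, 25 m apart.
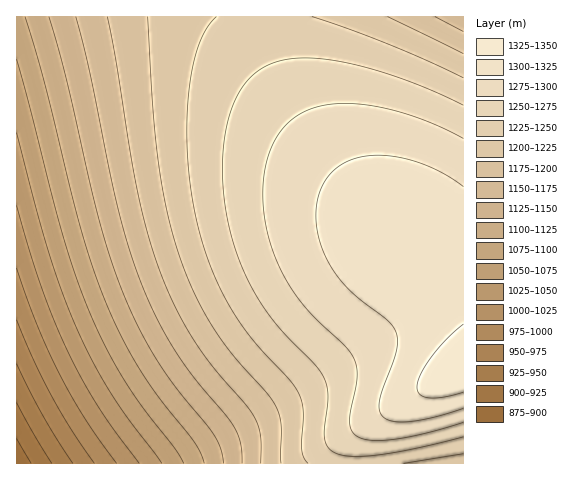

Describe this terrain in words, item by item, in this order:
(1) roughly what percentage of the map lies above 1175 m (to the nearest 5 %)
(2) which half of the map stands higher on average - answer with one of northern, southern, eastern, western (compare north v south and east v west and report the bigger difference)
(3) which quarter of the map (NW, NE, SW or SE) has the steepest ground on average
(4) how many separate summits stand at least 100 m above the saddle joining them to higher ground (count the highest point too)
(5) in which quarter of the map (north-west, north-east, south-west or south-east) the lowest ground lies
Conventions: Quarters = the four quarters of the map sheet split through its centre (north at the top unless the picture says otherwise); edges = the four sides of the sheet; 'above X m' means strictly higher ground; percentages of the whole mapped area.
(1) Roughly 65 % of the ground is higher than 1175 m.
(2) The eastern half stands higher on average than the western half.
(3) The south-west quarter is the steepest part of the map.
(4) There is 1 summit with 100 m or more of prominence.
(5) The lowest ground is in the south-west quarter.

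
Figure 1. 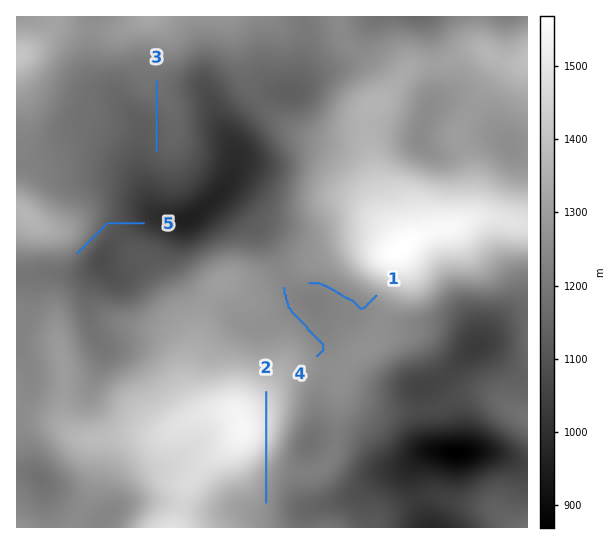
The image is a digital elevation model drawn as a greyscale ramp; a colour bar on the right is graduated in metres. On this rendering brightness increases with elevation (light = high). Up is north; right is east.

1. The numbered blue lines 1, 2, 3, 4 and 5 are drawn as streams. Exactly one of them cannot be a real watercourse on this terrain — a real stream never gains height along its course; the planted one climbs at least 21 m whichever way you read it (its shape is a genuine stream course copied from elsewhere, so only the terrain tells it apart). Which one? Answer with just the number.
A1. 2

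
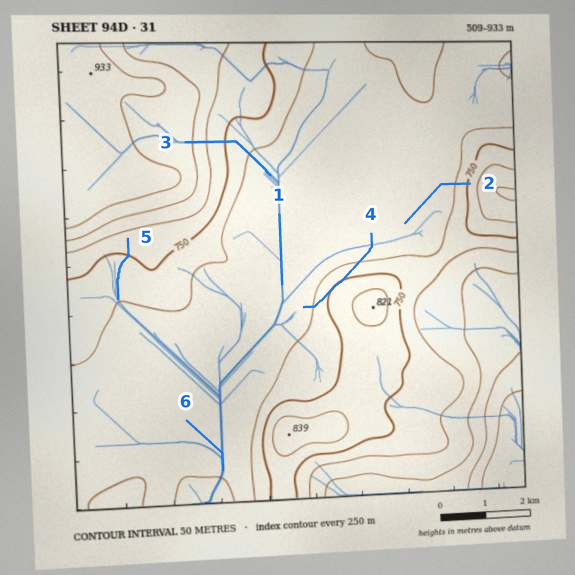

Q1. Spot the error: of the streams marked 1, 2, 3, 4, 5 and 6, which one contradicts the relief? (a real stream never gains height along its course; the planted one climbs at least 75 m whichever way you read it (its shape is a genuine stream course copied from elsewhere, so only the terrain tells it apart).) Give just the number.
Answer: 4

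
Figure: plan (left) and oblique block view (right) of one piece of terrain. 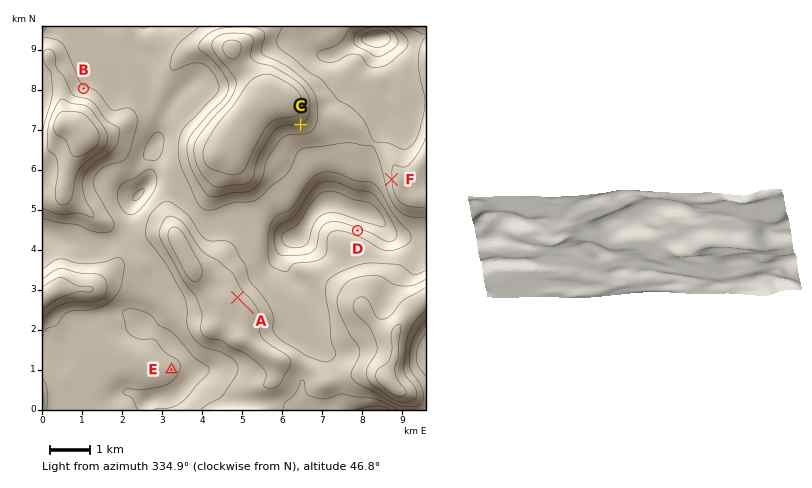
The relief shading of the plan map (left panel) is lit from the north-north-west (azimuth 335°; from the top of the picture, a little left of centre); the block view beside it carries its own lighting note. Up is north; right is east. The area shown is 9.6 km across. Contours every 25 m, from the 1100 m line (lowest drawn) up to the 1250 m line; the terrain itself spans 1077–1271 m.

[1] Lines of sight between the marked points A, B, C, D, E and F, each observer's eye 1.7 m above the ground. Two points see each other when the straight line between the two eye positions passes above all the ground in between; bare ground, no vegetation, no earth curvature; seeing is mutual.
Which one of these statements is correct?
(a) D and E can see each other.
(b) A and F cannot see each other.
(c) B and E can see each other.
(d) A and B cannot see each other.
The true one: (d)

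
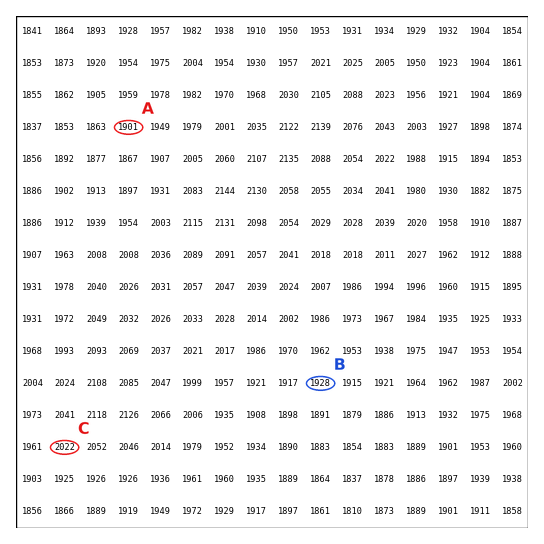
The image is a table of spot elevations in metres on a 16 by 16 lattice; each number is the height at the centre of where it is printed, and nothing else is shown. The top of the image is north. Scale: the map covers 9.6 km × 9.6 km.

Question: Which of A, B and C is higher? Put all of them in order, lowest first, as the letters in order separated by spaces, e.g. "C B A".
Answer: A B C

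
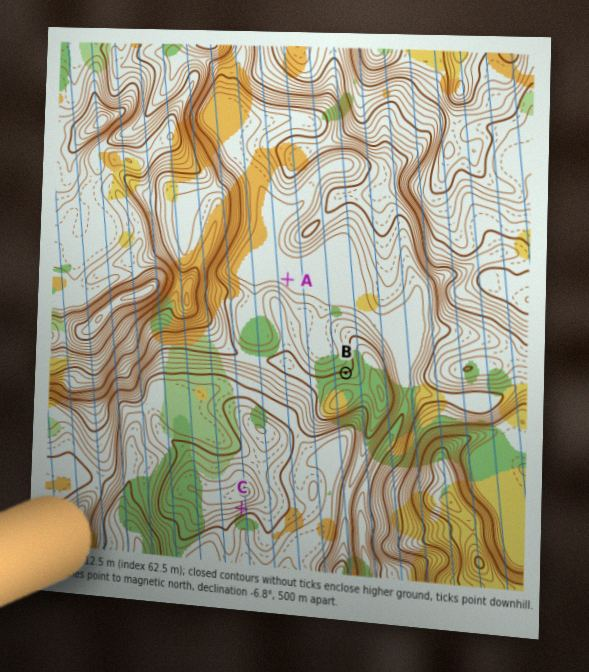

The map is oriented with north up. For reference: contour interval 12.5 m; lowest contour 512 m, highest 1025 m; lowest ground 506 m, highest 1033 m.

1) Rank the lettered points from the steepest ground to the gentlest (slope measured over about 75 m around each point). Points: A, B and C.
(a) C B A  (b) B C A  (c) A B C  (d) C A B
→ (a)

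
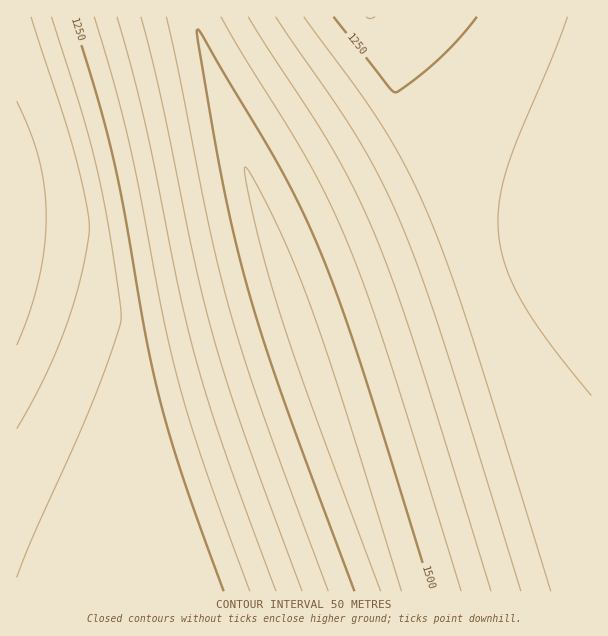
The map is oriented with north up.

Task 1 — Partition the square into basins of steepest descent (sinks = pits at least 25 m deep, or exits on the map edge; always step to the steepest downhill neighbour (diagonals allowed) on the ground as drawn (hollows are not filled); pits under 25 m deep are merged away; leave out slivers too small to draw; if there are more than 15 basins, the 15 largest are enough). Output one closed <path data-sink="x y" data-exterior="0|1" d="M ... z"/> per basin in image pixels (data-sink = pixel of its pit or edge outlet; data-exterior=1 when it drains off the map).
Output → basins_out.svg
<path data-sink="371 17" data-exterior="1" d="M591 16l-398 1 199 575 200-1z"/><path data-sink="17 234" data-exterior="1" d="M192 16l-176 1 0 574 374 1-137-404z"/>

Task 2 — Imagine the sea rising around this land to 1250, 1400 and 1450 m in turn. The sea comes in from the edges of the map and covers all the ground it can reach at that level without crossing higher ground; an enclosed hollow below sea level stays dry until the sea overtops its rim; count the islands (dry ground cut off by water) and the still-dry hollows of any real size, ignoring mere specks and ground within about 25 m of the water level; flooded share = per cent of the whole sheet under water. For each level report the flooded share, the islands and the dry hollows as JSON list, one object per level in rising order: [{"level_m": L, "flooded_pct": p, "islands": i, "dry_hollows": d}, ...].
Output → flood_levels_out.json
[{"level_m": 1250, "flooded_pct": 24, "islands": 0, "dry_hollows": 0}, {"level_m": 1400, "flooded_pct": 69, "islands": 0, "dry_hollows": 0}, {"level_m": 1450, "flooded_pct": 78, "islands": 0, "dry_hollows": 0}]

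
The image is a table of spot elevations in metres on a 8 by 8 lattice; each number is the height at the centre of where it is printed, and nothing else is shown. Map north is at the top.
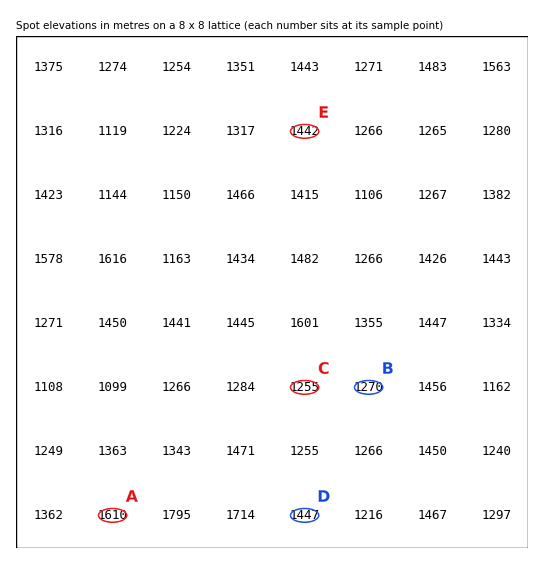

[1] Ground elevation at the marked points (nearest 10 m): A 1610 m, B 1270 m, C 1250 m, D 1450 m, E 1440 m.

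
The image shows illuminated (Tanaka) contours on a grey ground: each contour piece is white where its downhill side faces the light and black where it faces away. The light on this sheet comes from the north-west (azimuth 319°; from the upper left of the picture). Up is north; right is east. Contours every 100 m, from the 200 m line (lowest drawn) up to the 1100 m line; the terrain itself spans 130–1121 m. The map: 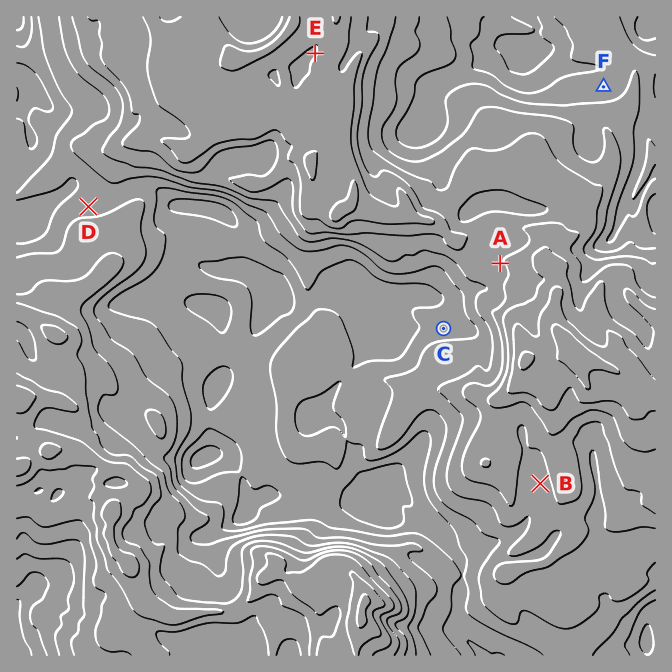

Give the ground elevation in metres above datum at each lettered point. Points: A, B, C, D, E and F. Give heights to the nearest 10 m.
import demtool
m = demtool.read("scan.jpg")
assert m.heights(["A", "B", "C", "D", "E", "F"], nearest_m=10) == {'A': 690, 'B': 650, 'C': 440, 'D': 480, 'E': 800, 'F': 340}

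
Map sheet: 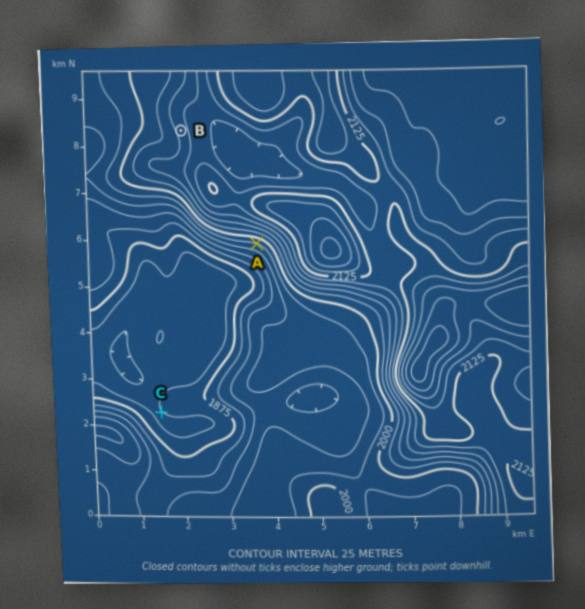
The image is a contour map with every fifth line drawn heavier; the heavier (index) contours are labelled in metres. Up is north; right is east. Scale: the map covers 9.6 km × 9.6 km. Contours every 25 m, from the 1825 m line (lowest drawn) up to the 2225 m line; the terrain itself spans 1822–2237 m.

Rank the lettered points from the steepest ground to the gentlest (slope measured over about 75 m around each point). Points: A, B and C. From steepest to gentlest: A B C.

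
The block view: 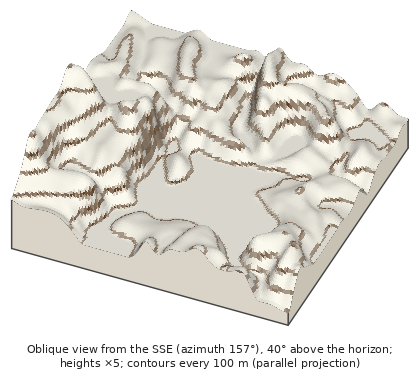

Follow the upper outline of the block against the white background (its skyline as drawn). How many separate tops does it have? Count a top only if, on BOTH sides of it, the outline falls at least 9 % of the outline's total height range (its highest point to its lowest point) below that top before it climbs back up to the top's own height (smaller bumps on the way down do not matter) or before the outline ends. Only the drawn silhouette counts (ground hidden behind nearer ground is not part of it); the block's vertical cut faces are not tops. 1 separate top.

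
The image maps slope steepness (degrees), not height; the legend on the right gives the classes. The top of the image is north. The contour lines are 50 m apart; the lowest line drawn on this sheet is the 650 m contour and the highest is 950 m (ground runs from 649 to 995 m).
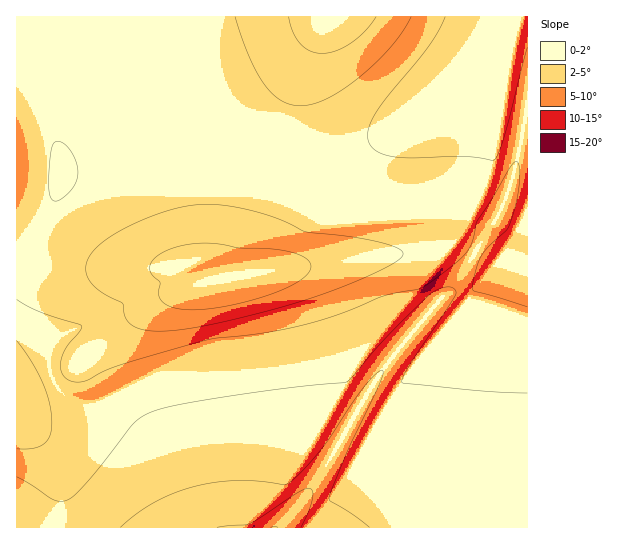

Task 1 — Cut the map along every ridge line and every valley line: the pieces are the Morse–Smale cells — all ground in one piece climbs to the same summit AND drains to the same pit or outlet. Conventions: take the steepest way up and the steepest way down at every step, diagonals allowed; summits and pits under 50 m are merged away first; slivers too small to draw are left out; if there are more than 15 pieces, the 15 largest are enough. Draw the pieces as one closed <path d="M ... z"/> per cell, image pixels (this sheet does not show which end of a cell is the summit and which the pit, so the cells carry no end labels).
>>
<path d="M173 16l-157 1 0 510 511 1 1-378-6-1-3 4-12 44-14 27-12 0-19-7-21-1-66 3-29-14-27-16-24 44-2 17-2 8-6 7-19 7-52 7-10-20 0-56-3-40-6-33-8-21-8-36z"/><path d="M327 16l-154 1 6 56 8 36 8 21 6 33 3 40 0 56 10 20 59-8 12-6 6-7 4-25 24-42-4-6-15-12-8-14-3-10 2-36 13-48z"/><path d="M518 16l-189 0-22 42-14 41-4 23 0 27 7 18 23 22 20-22 14-11 68-43 50-37 33-33 11-16z"/><path d="M527 16l-8 0-2 2-2 9-11 16-33 33-50 37-68 43-12 9-21 24 26 16 29 14 66-3 21 1 19 7 12 0 14-27 12-44 3-4 6 0z"/>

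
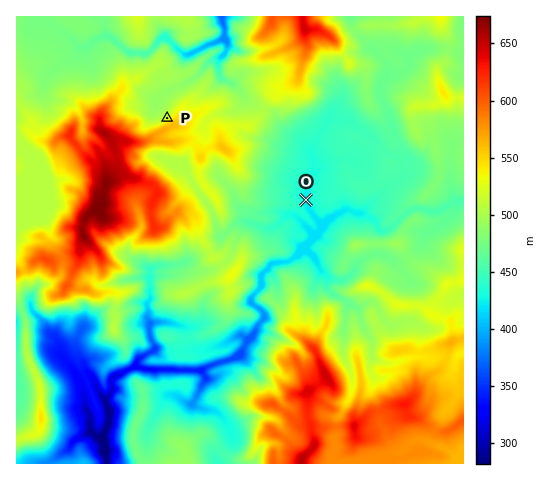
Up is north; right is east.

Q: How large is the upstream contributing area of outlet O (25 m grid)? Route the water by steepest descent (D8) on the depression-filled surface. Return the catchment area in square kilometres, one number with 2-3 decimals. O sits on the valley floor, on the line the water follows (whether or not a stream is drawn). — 12.596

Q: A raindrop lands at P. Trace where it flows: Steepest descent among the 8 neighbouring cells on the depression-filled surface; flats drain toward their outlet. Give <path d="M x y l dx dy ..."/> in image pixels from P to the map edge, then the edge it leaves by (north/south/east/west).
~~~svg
<path d="M167 118l-10-10 0-7 1 0 9-10 27-13 17-18 5 0 5-3 4-4 2-3 0-9-3-2 0-13-2-5 0-4"/>
exit: north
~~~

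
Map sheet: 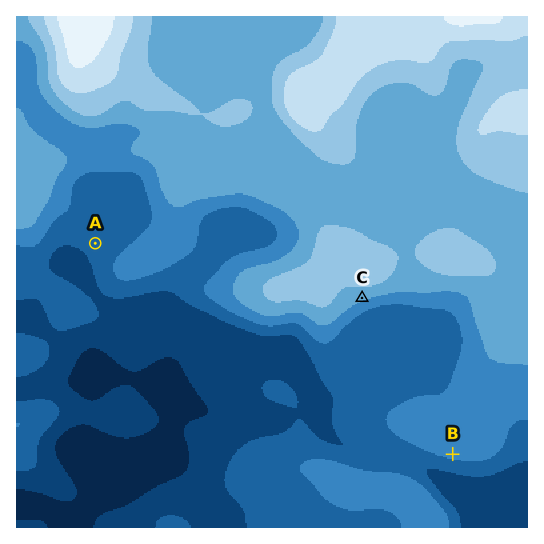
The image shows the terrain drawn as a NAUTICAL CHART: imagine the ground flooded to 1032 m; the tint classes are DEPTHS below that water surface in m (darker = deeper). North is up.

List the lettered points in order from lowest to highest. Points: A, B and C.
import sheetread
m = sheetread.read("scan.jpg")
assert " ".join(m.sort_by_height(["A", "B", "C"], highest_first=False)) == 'A B C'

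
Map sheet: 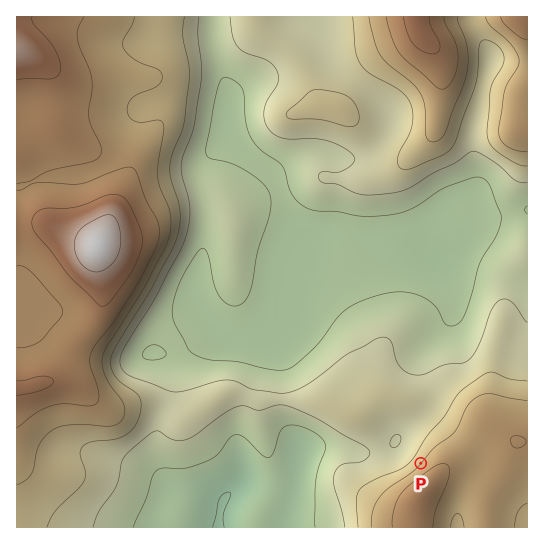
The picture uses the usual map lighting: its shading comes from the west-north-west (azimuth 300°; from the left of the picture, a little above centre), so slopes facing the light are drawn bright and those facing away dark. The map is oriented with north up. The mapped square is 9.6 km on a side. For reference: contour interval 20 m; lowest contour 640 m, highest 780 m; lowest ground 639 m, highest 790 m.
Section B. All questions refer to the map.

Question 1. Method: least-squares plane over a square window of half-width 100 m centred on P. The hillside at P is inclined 7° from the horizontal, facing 311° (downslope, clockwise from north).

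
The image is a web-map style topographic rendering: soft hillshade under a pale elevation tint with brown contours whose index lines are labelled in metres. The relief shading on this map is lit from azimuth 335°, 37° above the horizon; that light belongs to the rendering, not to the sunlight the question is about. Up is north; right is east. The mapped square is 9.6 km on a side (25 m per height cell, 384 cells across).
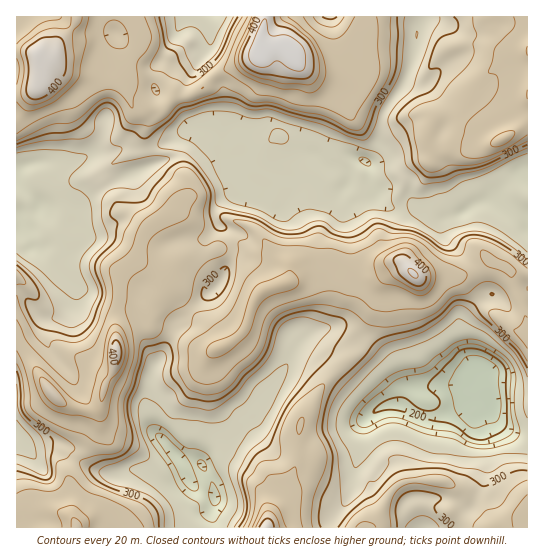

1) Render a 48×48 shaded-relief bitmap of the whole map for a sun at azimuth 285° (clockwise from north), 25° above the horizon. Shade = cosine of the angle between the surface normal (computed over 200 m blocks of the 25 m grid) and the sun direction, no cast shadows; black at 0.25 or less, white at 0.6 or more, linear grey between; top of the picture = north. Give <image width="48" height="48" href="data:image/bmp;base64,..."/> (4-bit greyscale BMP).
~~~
<image width="48" height="48" href="data:image/bmp;base64,Qk32BAAAAAAAAHYAAAAoAAAAMAAAADAAAAABAAQAAAAAAIAEAAATCwAAEwsAABAAAAAAAAAAAAAAABEREQAiIiIAMzMzAERERABVVVUAZmZmAHd3dwCIiIgAmZmZAKqqqgC7u7sAzMzMAN3d3QDu7u4A////AIiJqFV3d0FHd4vv+jRTSMyXQ0V5mKqYiIiJl2Z3dkNGZpvP+lVTRqy5U2eJhomZmIiIiHd3dkRmZYvf2XdkNXrLc1eJh3iaqYiIh3Zmd2Zld4veuId0NFirt1Z4h2eJqoebp0RXd3ZViJvduId1Q0eau4iHdmeZmme9pkRVZ3ZGiaq9uYh2QkeZmpmYd4iamXi8mGVDNWRXiamsupmHQjaJmId4iIiZiIm7mYdjIjR5iIiKu7qHQkeJmHeIh3iqmYmqmIdkECaZd3iIrMp1M1eJmHd4dWiru7qpd4dkEUiId3d4jOuEE0R7qHZ4dnib3euYd4dSA2eHd2Z3iu2VEkNImHd3ZniM3eypZohABHiYdlRXeM63IUQkd4h2VneM7e23RqpRAniah1IleJzaUjVDRnd2Z3eM7e6lV6tyAGmrl2QSV4rLhCRUNGZlZ3ec7dx1eJuTAFvLl3YxJXm7qFNFVFVEVneM7qlmiZvFADrcmHZTEmiqqYU0ZmZCNGec7ndomYvWACe8qoZVIEeaqZdTRndkIlirzmZ4iazXE0abqahlMCaJqph1RFVmVFebu0Vnec3IRmVpqZmWMRV4mamHZUM1Z3i7mCRnec64Z3VomZmoQhNniJmYdmUyR5u5iTVlaL7Id3ZmeKqqZENFd3iId3ZSFZqZmmVVaJ3Zd3dmVpu7hVVWZ3eHd3ZUNGeKqWVFeJ3Zd4d2RHvLqHZWd3eIeJYkZUV5hiNXeK3Id3d2VVnKmZdWd3iZmpYSZ2Z4dkV3ib24d3d2ZleqmZh3d3iau5U0d3h3ZneIiK3ah3d3d3eJmIh3d4iay3RGeZh2QniIiIvcqHZ3d4eJmIiIiImpq5U0nLhkRYiId4m8uXZmZniJl2iqhnrLiIVHm6hmdoiIh4qquod2ZGmoZGiqhnq6h3d3iJh3d4iIh4u5mqh3U1h3d3iIh3iZiHd3d4h3d3eIiIq5irqHYiZ4h3iId3d4iHd3d3d4d4iIiImpicyYYxV3d3d3d3h3mXdmd3d3h5iIiIh3iby5YjZ3d3d3d3d4mYh1RWZ3d5iIiJl2aKzJQ1d3d3d3d3d4mZqVRDM1ZneIiImYdnmpZXd3d3d3d3Z5mbuXd2QAJEVnd3iYh2d3d3d3h3d3d3d3ibyYiIhiACNFZmeYh1Rnd3d3iHd3d4dVibuHiImnMlRFVEaal1I2d3d3d3d3iZcjiqqHiIiJhmZVZCOMp2QCV3d3Z3iHiIYxe6mHiIiIiJZEZkJrp3dCI1aIZoh2d3dBSsqYiIiIiLhCNmVohmiHZEaJdmd2Z3diFruqqYeIidtkI2d3dmiIqFaIh3ZlRXd1EoqqqYiIieyFMkd3dmd2nKiah3djJHd2MVqZqpiIiOuGQkZ3dlZla+3chndjJHd3QUq4iamIiNuGQ0Z3d0VlWN/+l3diJXd3QjnKiJqYidyXVEV4h1JHZr//uIdSN4d2Qje7mImYiby5dUVoh1E3d57/2HY0aJh3QjermZmYiJmqpzV3h0E3h4z/90VVabmHQjaaqqmIiA=="/>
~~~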